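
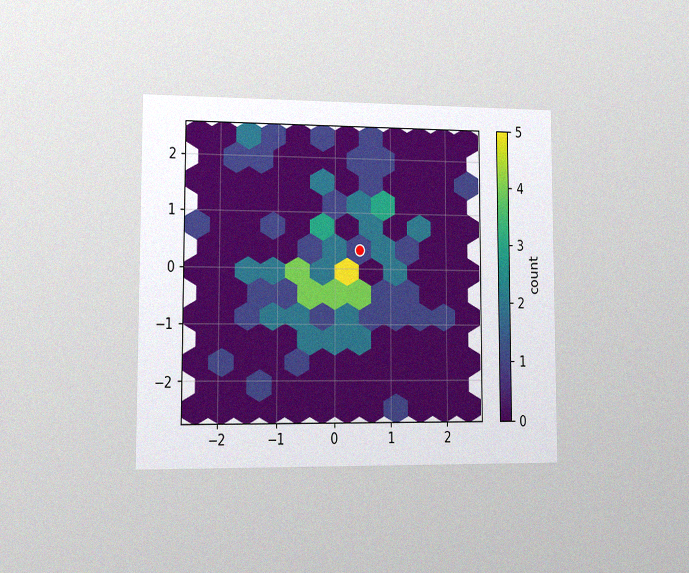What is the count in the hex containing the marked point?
1

The chart is viewed slightly from the left, with some photo noise. The marked hex reads 1 on the colorbar.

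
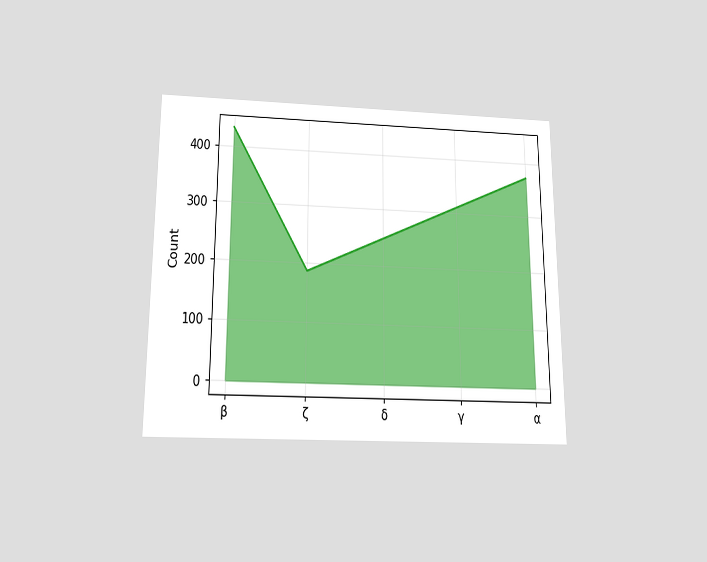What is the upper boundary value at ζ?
The chart is viewed slightly from below. At ζ the upper boundary is at 186.

186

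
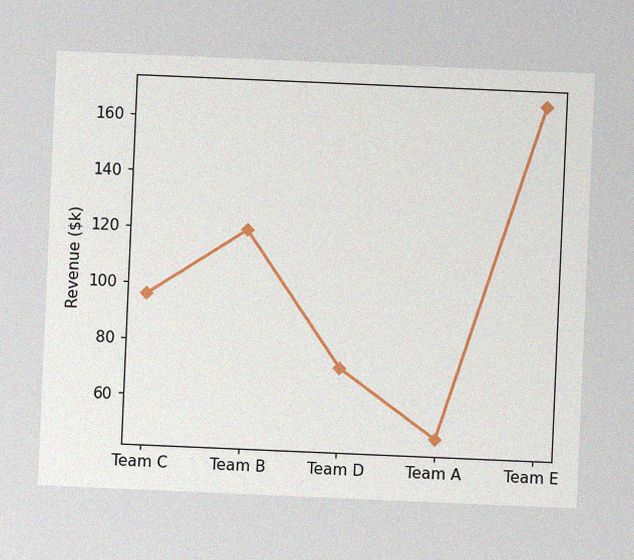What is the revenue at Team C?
The chart is tilted about 2° clockwise, with some photo noise. At Team C, the line is at $96k.

$96k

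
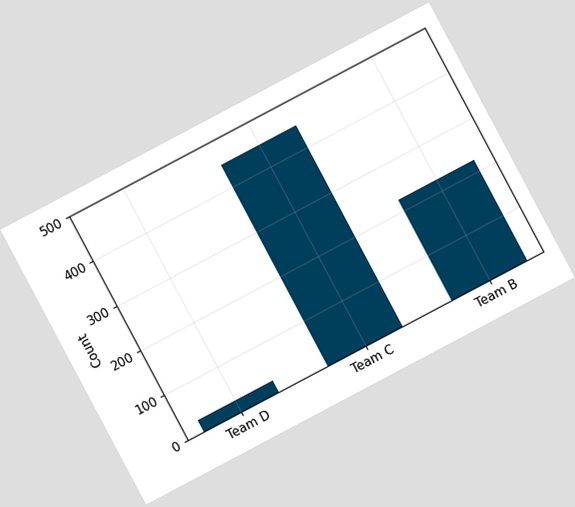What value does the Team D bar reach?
The chart is tilted about 28° counter-clockwise. Reading along the chart's y-axis, the Team D bar reaches 25.

25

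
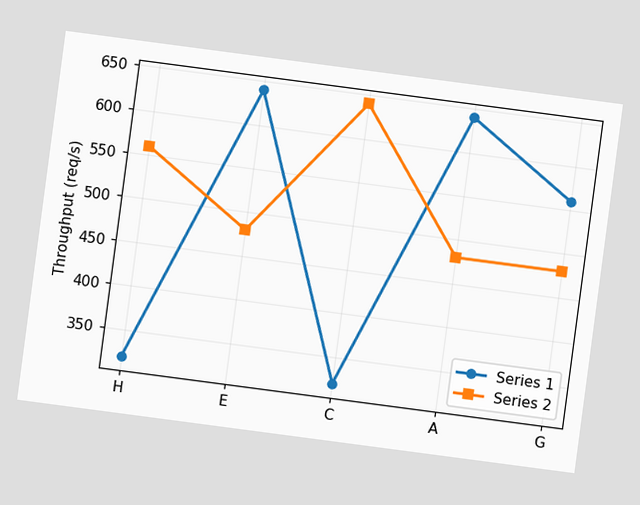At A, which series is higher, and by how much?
Series 1, by 160req/s

The chart is tilted about 8° clockwise. At A, Series 1 sits above the other line by 160req/s.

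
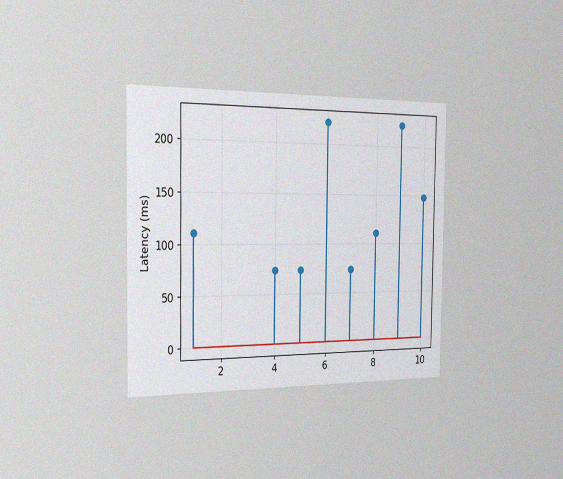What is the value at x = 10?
The chart is viewed slightly from the left, with some photo noise. The stem at x=10 reaches 148ms.

148ms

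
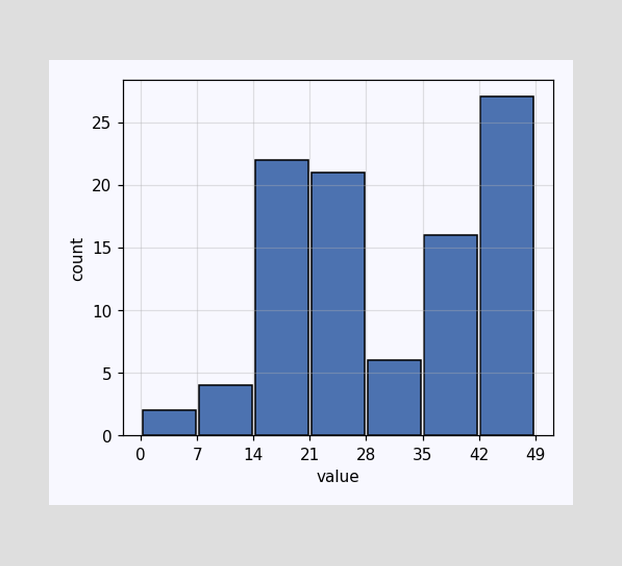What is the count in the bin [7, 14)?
The [7, 14) bin has height 4.

4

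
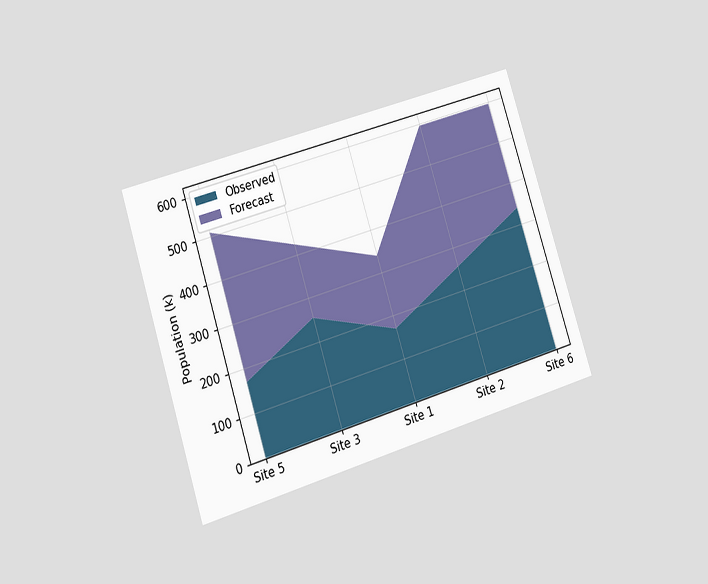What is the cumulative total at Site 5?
The chart is tilted about 18° counter-clockwise and viewed at a slight angle. The stacked total at Site 5 reaches 510k.

510k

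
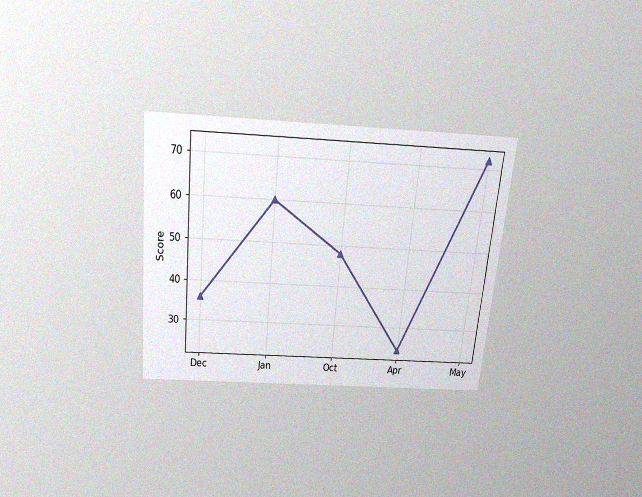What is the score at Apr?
24

The chart is tilted about 6° clockwise and viewed slightly from above, with some photo noise. At Apr, the line is at 24.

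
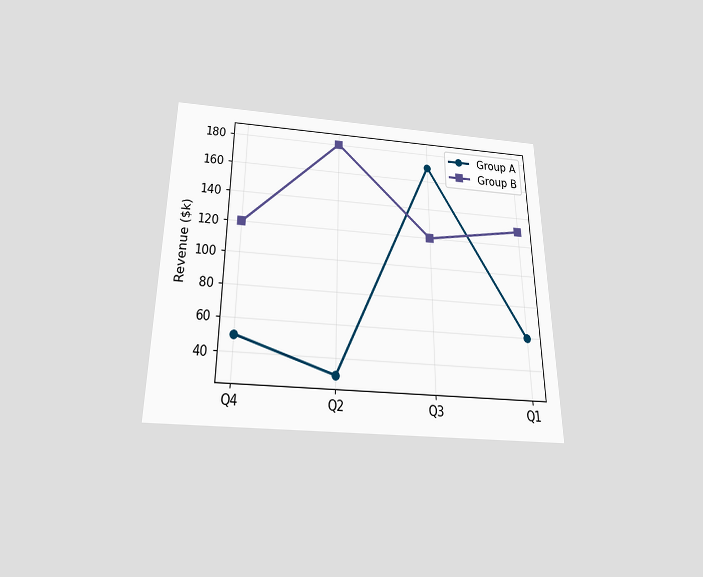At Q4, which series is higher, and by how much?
The chart is viewed slightly from below. At Q4, Group B sits above the other line by $70k.

Group B, by $70k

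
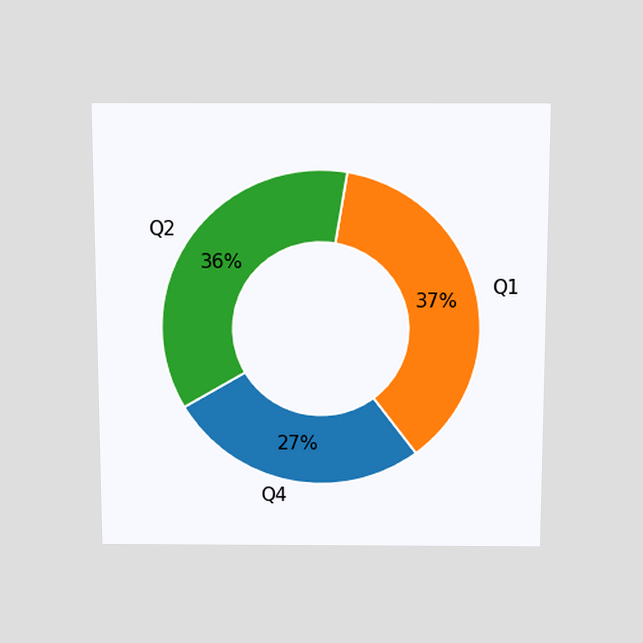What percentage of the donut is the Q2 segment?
36%

The chart is viewed slightly from above. The Q2 segment takes up 36% of the ring.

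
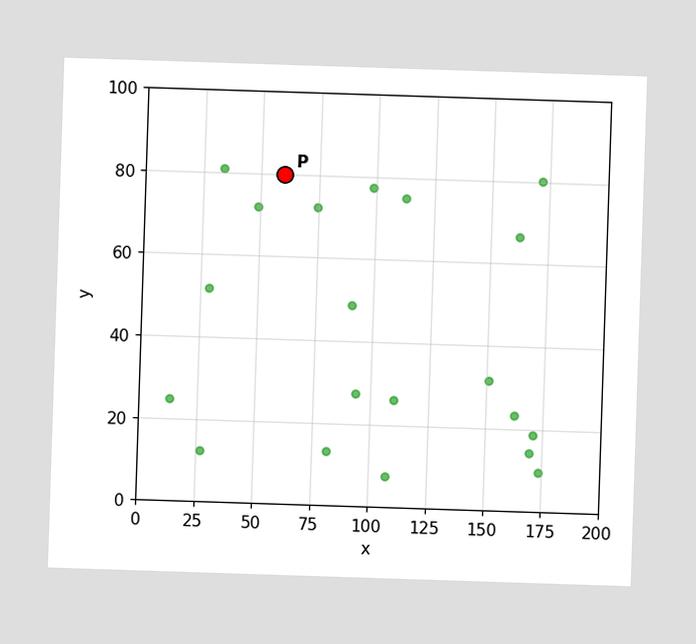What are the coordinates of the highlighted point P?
Following the gridlines from P to each axis, P sits at (60, 80).

(60, 80)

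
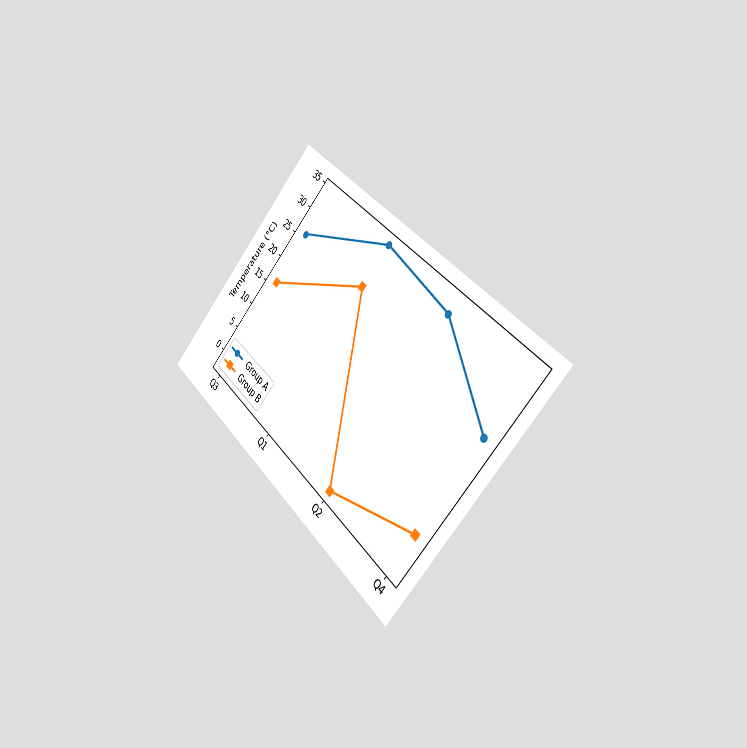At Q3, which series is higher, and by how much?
Group A, by 10°C

The chart is tilted about 44° clockwise and viewed slightly from the right. At Q3, Group A sits above the other line by 10°C.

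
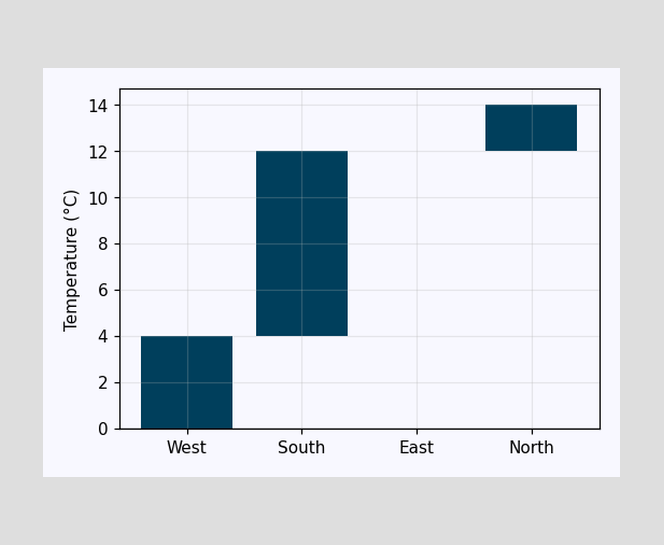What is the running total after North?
14°C

After North the running total reaches 14°C.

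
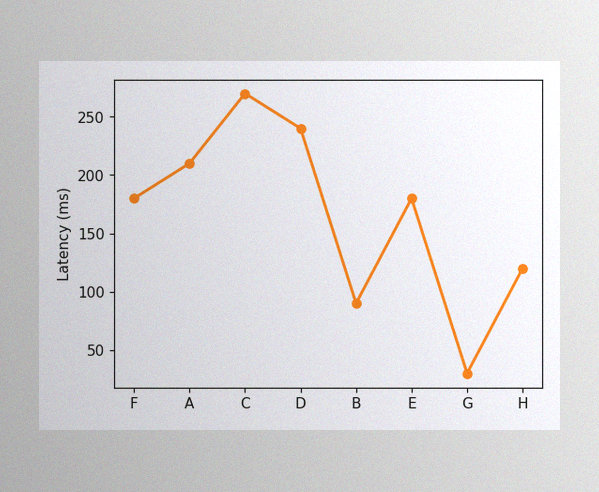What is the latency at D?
The image has some photo noise and uneven lighting. At D, the line is at 240ms.

240ms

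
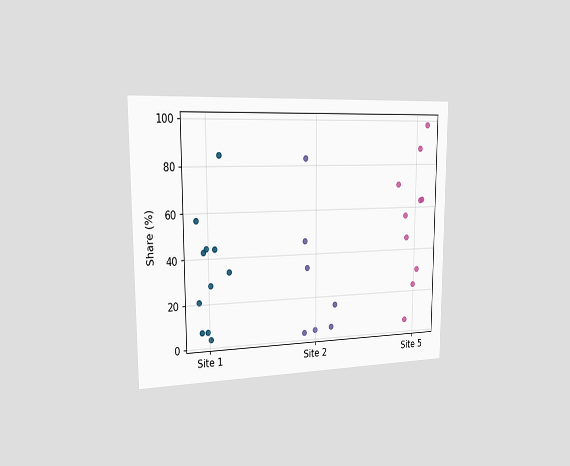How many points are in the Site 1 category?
The chart is viewed slightly from the left. Counting the markers in the Site 1 column gives 11.

11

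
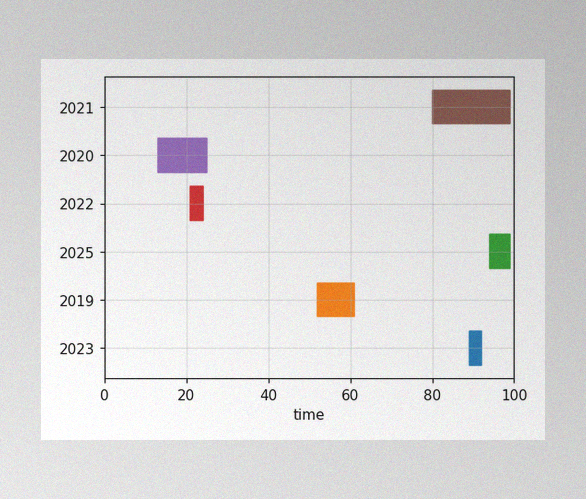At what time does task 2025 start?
94

The image has some photo noise and uneven lighting. The 2025 bar begins at t=94.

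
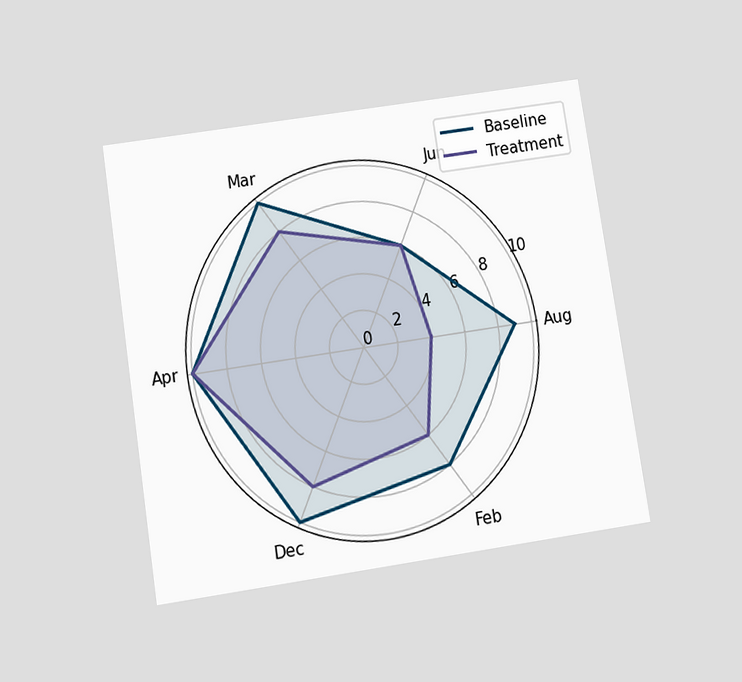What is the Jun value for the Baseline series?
6

The chart is tilted about 9° counter-clockwise and viewed slightly from below. On the Jun axis, Baseline reaches 6.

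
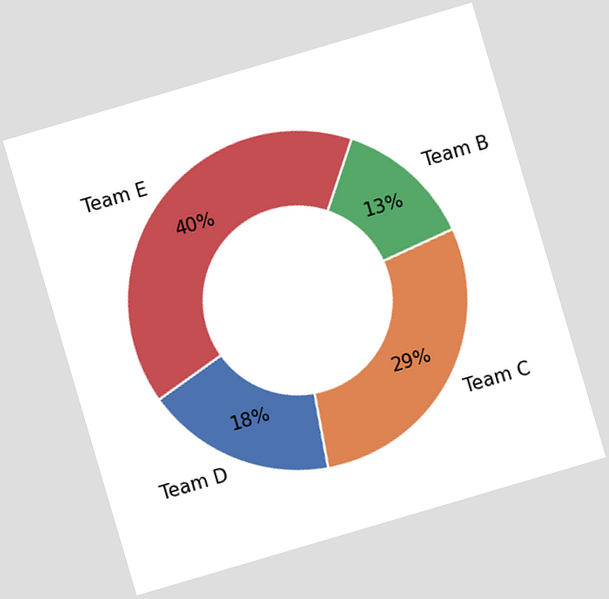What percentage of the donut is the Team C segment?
29%

The chart is tilted about 16° counter-clockwise. The Team C segment takes up 29% of the ring.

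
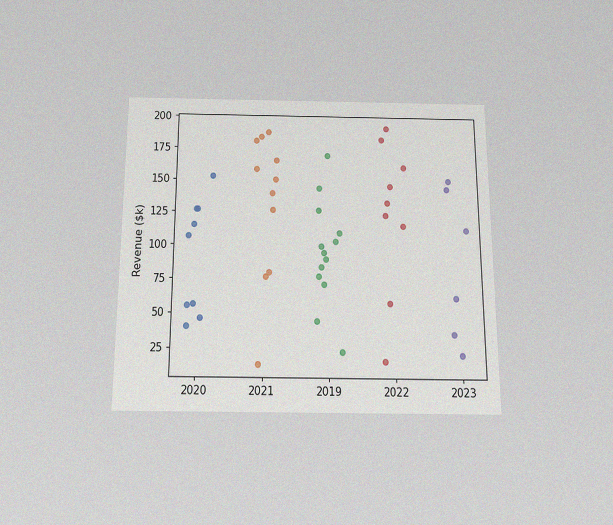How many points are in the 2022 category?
9

The chart is viewed slightly from below, with some photo noise. Counting the markers in the 2022 column gives 9.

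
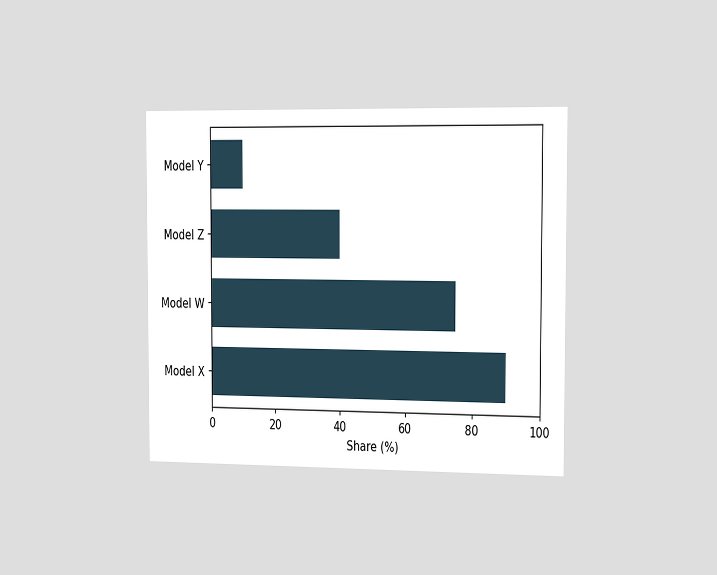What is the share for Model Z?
40%

The chart is viewed slightly from the right. Reading along the chart's x-axis, the Model Z bar reaches 40%.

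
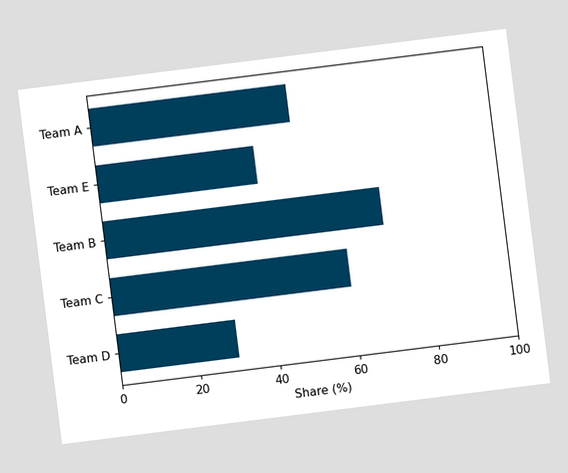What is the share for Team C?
60%

The chart is tilted about 7° counter-clockwise. Reading along the chart's x-axis, the Team C bar reaches 60%.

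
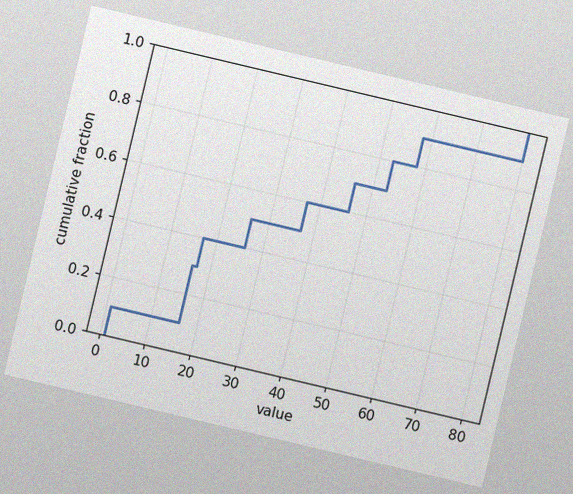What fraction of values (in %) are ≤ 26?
50%

The chart is tilted about 13° clockwise, with some photo noise. At x=26 the ECDF step is at 50%.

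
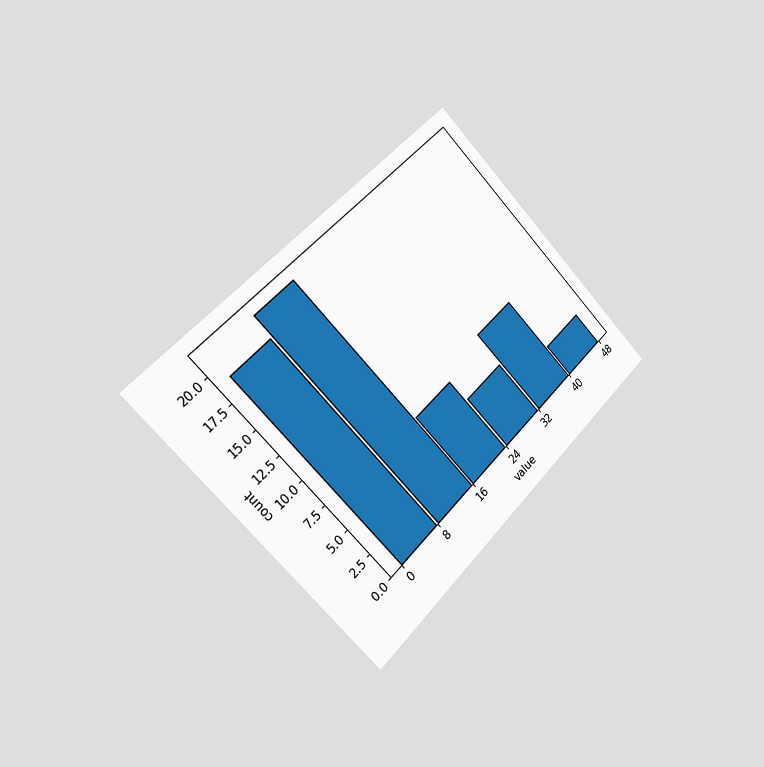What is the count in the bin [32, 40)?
The chart is tilted about 45° counter-clockwise and viewed slightly from the left. The [32, 40) bin has height 8.

8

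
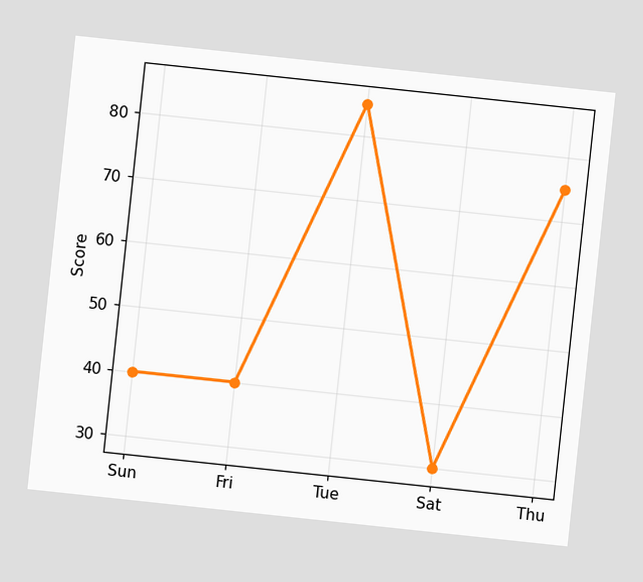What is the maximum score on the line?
85

The chart is tilted about 6° clockwise. The highest point is at Tue, and reading across to the y-axis gives 85.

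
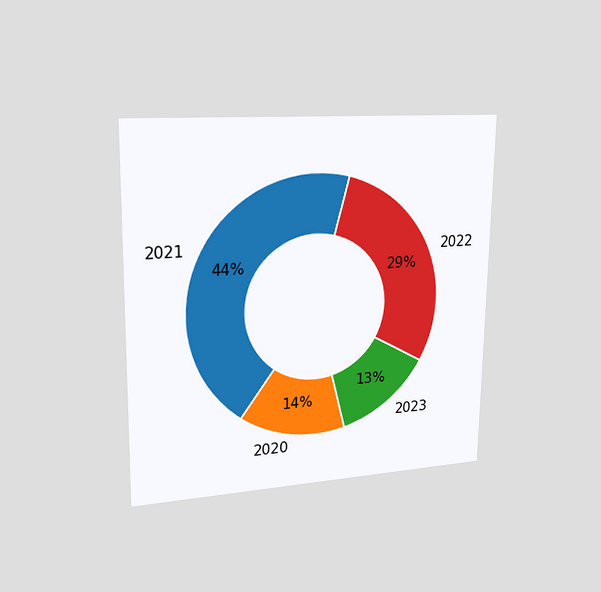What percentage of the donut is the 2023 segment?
13%

The chart is viewed slightly from the left. The 2023 segment takes up 13% of the ring.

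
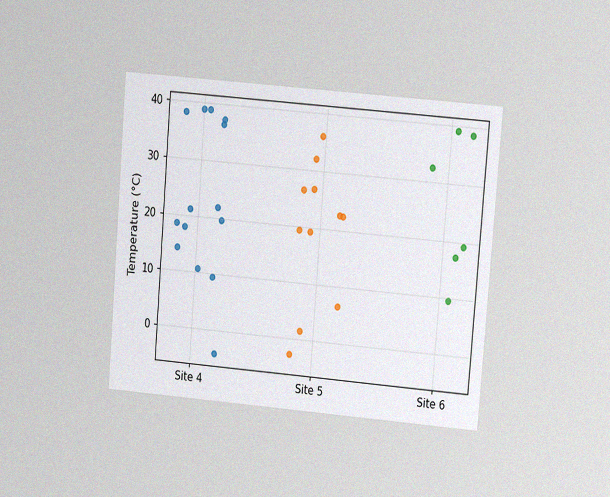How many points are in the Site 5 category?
The chart is tilted about 5° clockwise and viewed at a slight angle, with some photo noise. Counting the markers in the Site 5 column gives 11.

11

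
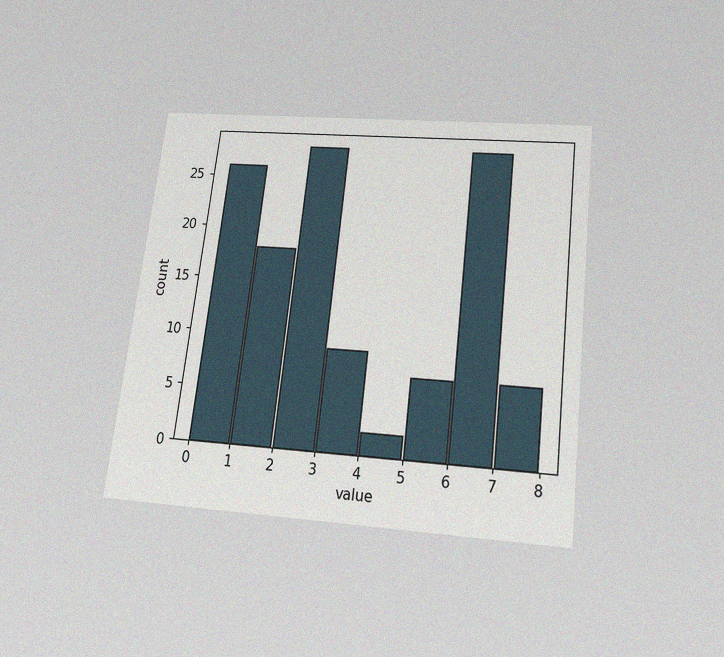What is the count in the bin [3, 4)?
The chart is tilted about 7° clockwise and viewed slightly from below, with some photo noise. The [3, 4) bin has height 9.

9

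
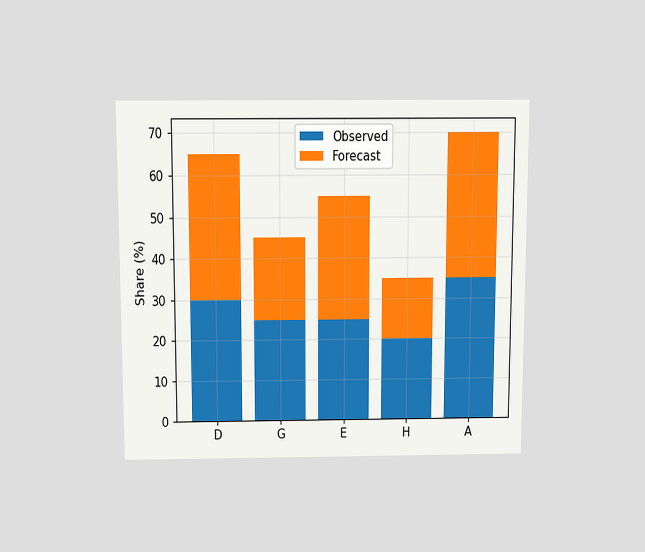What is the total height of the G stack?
45%

The chart is viewed slightly from above. The G stack's top reaches 45% on the y-axis.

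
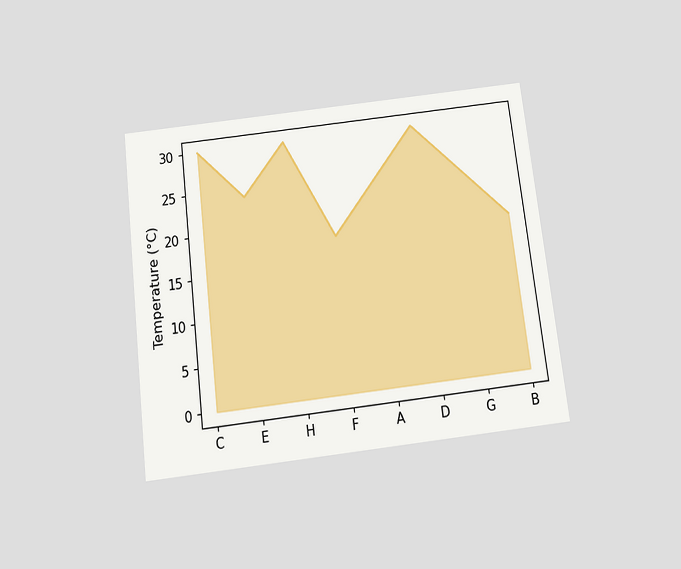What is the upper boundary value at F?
18°C

The chart is tilted about 7° counter-clockwise and viewed slightly from below. At F the upper boundary is at 18°C.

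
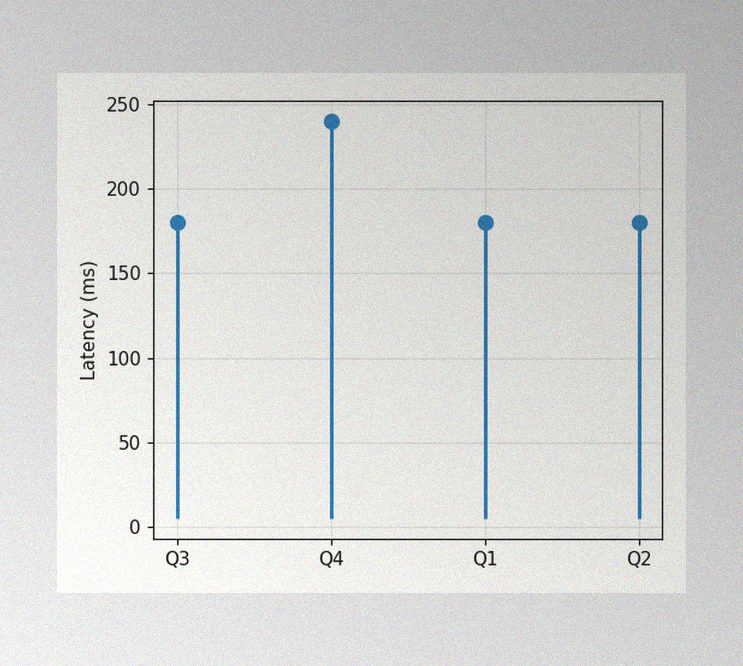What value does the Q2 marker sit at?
180ms

The image has some photo noise and uneven lighting. The Q2 marker sits at 180ms.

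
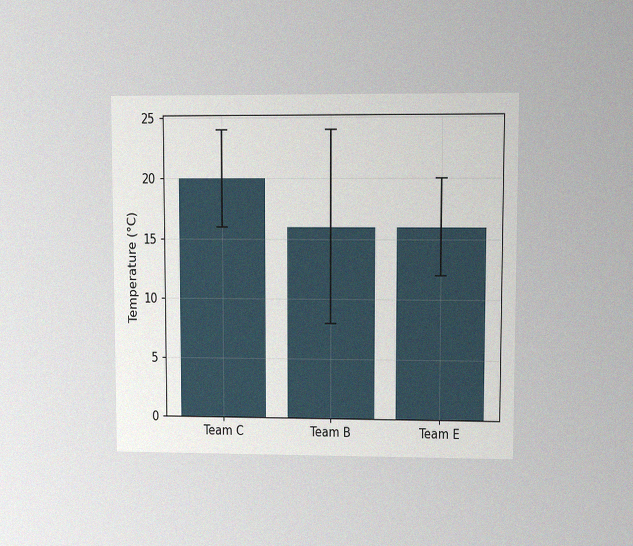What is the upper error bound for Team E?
The chart is viewed at a slight angle, with some photo noise. The Team E bar's upper whisker reaches 20°C.

20°C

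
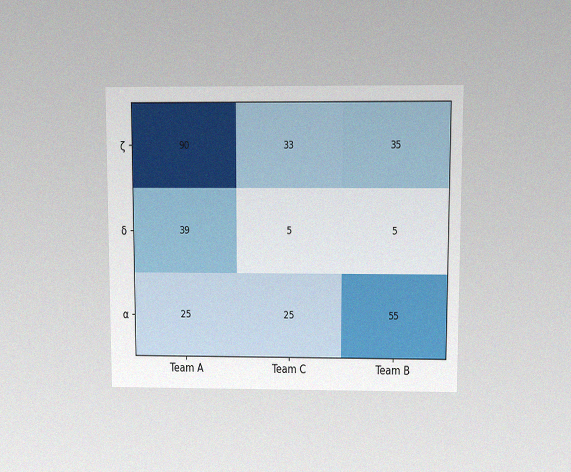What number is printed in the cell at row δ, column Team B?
The chart is viewed at a slight angle, with some photo noise. The (δ, Team B) cell reads 5.

5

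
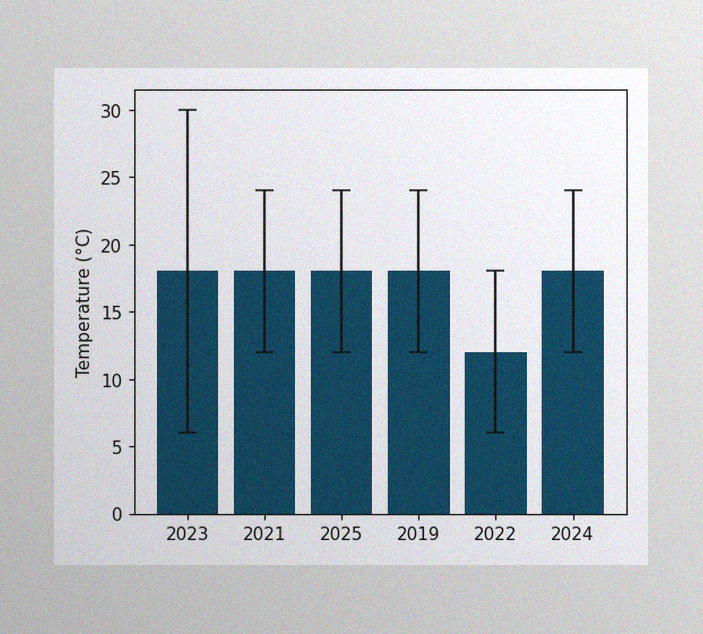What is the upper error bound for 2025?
The image has some photo noise and uneven lighting. The 2025 bar's upper whisker reaches 24°C.

24°C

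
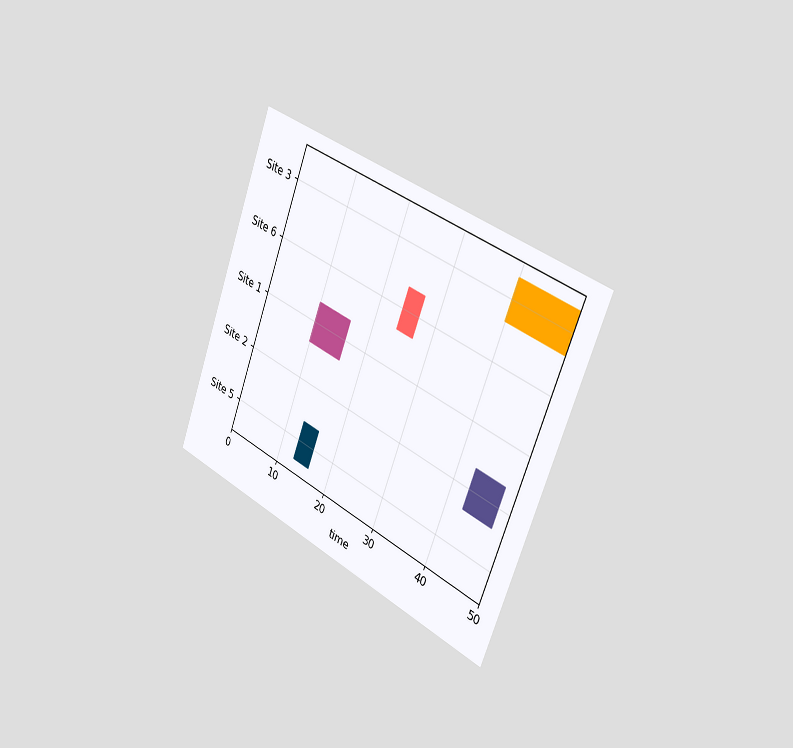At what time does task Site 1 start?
The chart is tilted about 21° clockwise and viewed slightly from the right. The Site 1 bar begins at t=10.

10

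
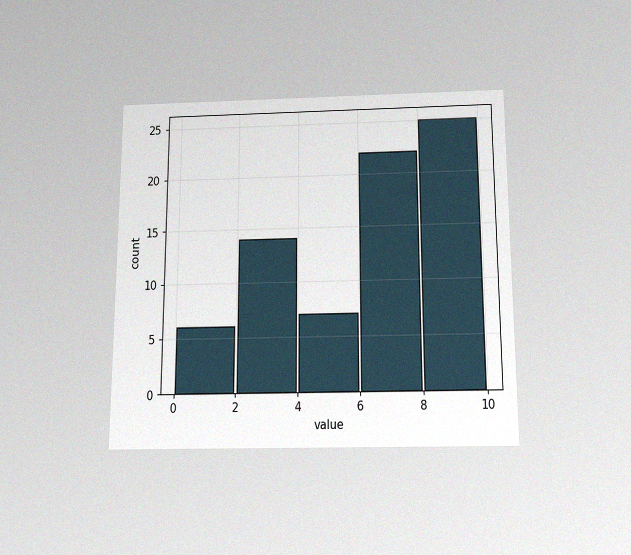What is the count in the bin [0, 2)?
The chart is viewed slightly from below, with some photo noise. The [0, 2) bin has height 6.

6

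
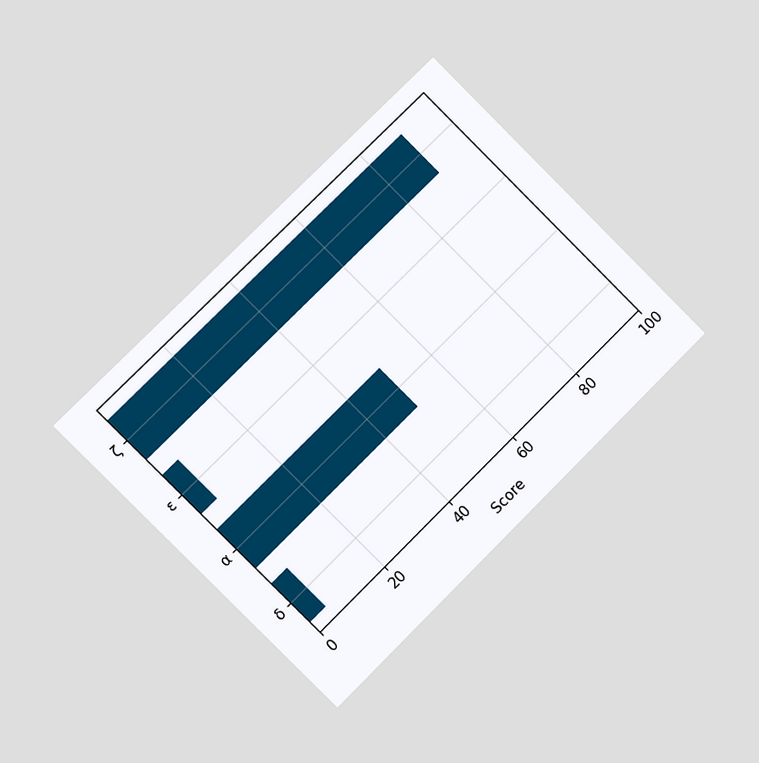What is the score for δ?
The chart is tilted about 45° counter-clockwise and viewed slightly from the left. Reading along the chart's x-axis, the δ bar reaches 5.

5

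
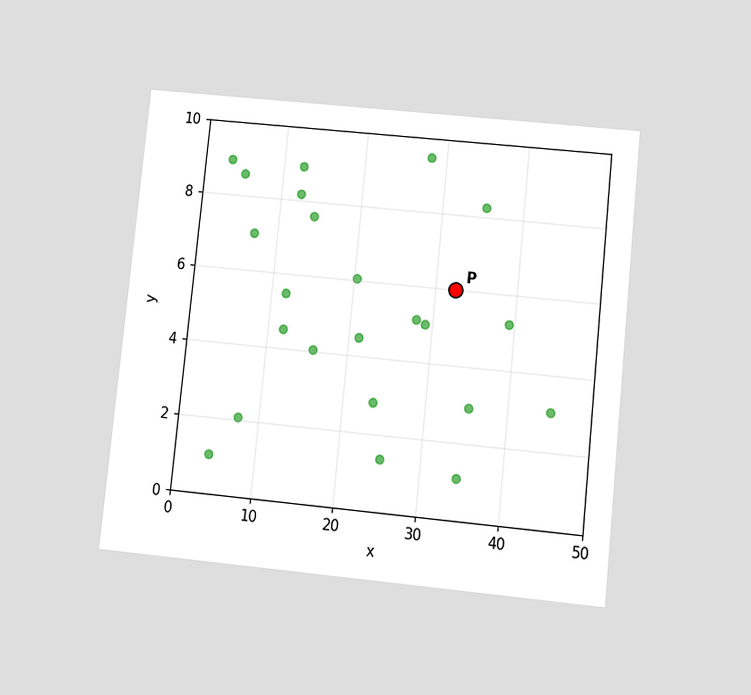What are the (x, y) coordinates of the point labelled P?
(32.5, 6)

The chart is tilted about 6° clockwise and viewed at a slight angle. Following the gridlines from P to each axis, P sits at (32.5, 6).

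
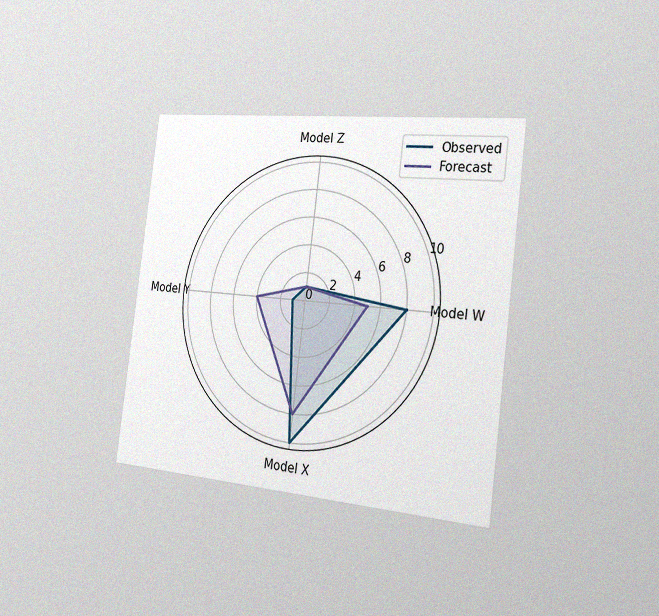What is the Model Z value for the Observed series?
1

The chart is tilted about 7° clockwise and viewed slightly from the right, with some photo noise. On the Model Z axis, Observed reaches 1.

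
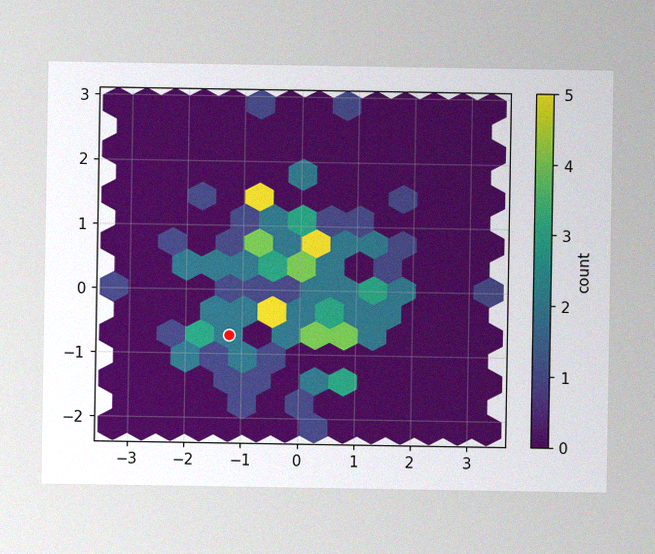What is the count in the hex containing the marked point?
2

The image has some photo noise and uneven lighting. The marked hex reads 2 on the colorbar.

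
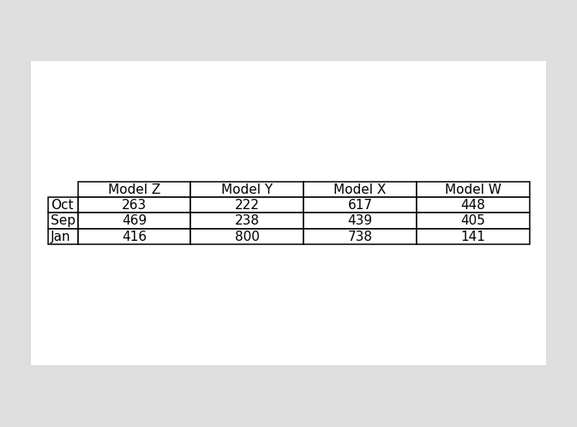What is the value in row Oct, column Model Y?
The (Oct, Model Y) cell reads 222.

222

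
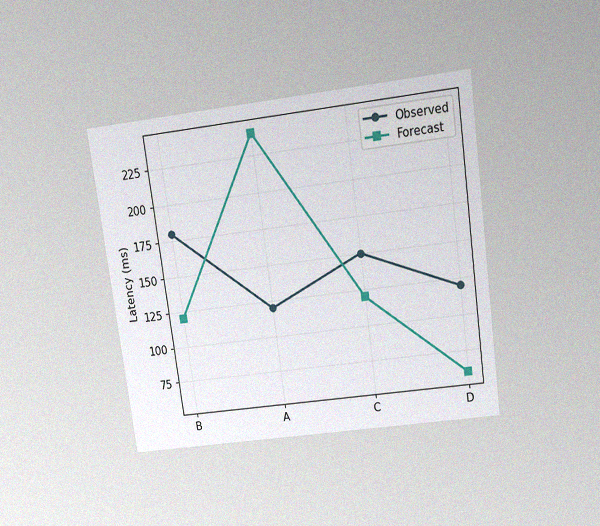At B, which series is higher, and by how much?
Observed, by 60ms

The chart is tilted about 8° counter-clockwise and viewed slightly from above, with some photo noise. At B, Observed sits above the other line by 60ms.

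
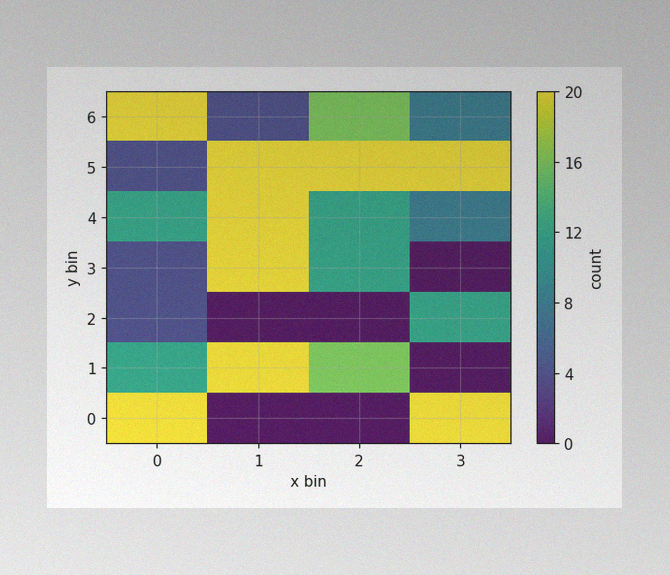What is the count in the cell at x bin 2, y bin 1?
The image has some photo noise and uneven lighting. Matching the cell (2, 1) against the colorbar gives 16.

16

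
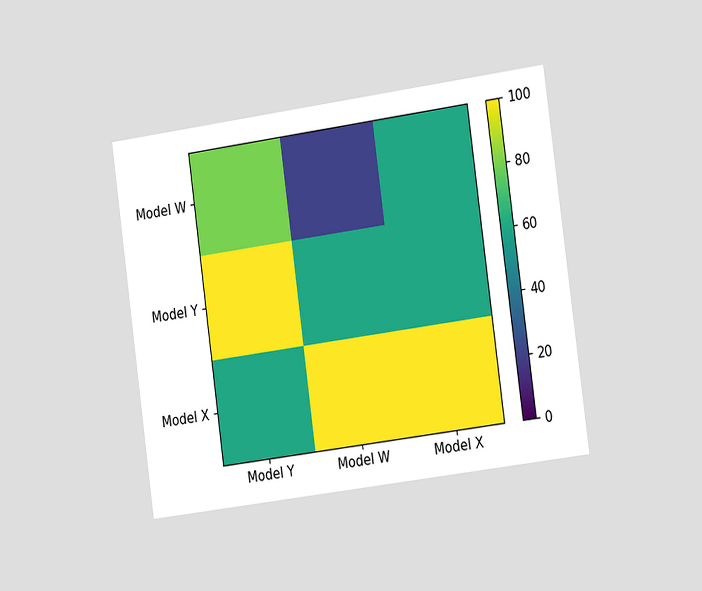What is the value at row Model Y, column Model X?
The chart is tilted about 8° counter-clockwise and viewed slightly from the right. Matching cell (Model Y, Model X) against the colorbar gives 60.

60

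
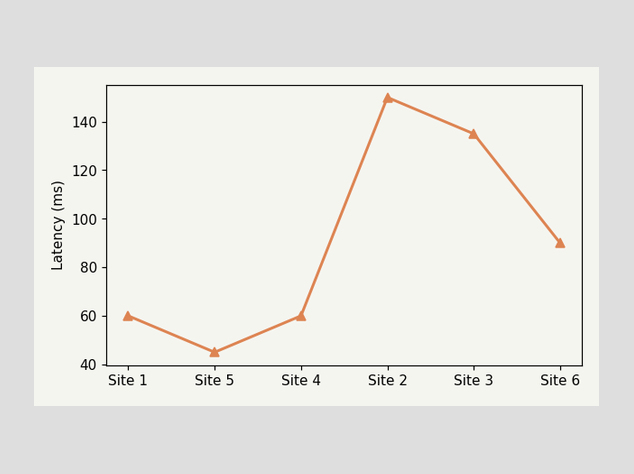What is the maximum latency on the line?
150ms

The highest point is at Site 2, and reading across to the y-axis gives 150ms.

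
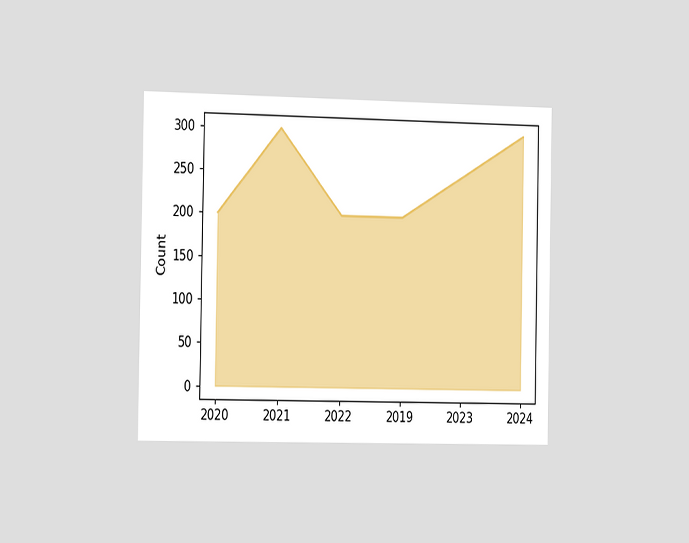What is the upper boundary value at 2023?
250

The chart is viewed slightly from the left. At 2023 the upper boundary is at 250.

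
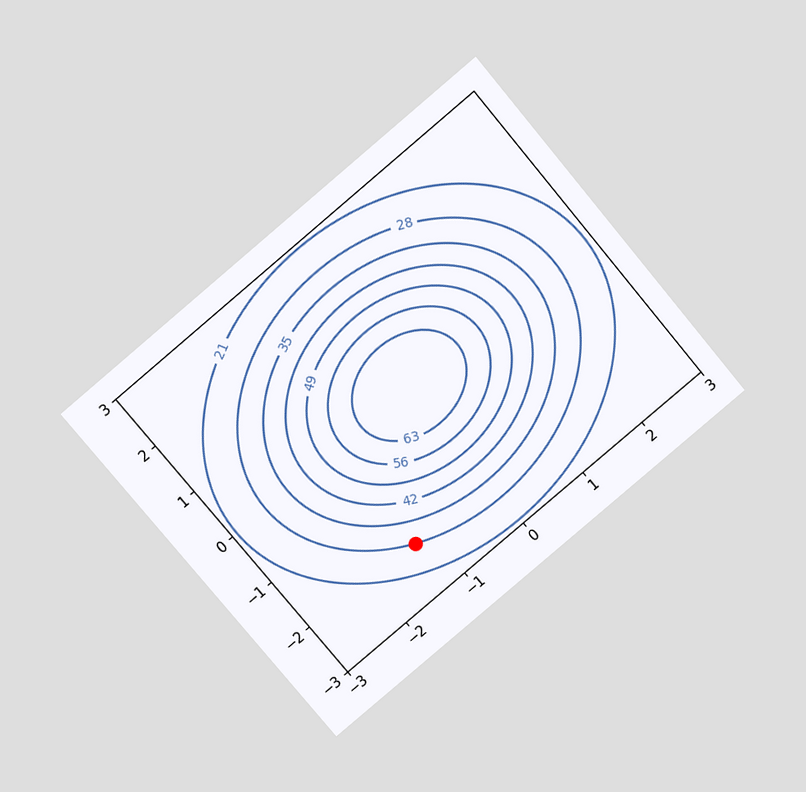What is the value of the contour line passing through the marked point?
The chart is tilted about 40° counter-clockwise and viewed slightly from above. The marked point sits on the contour labelled 28.

28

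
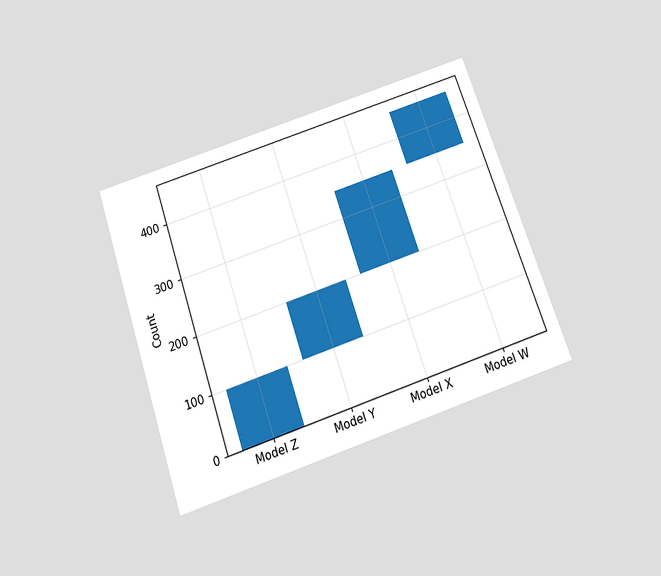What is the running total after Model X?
350

The chart is tilted about 19° counter-clockwise and viewed slightly from below. After Model X the running total reaches 350.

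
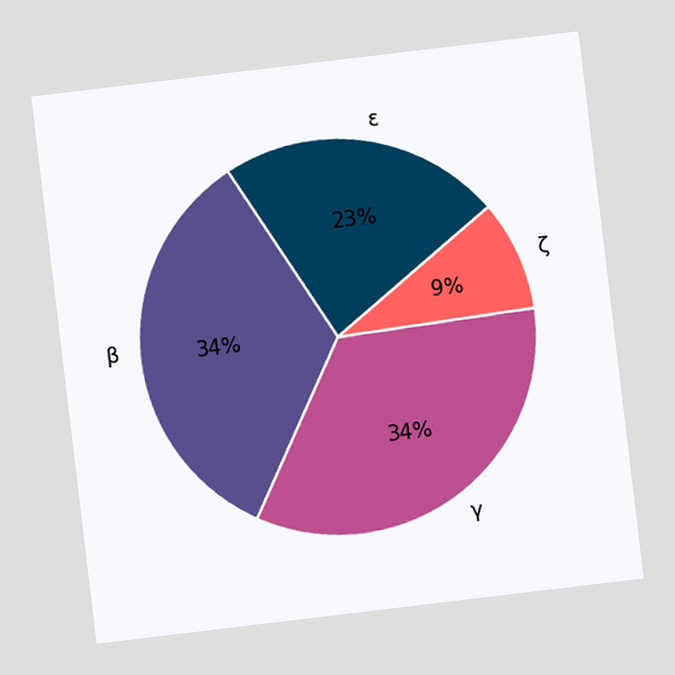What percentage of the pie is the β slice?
The chart is tilted about 7° counter-clockwise. The β slice takes up 34% of the pie.

34%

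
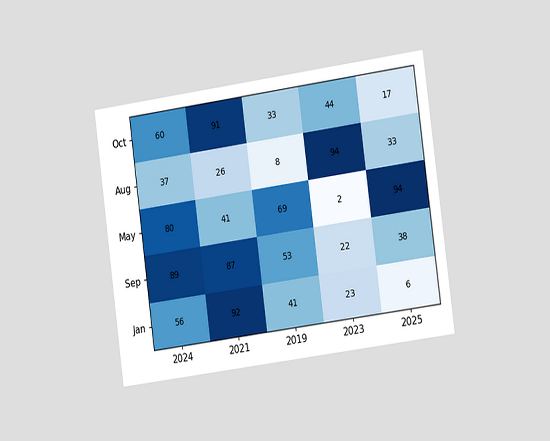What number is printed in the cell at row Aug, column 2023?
The chart is tilted about 8° counter-clockwise and viewed slightly from the right. The (Aug, 2023) cell reads 94.

94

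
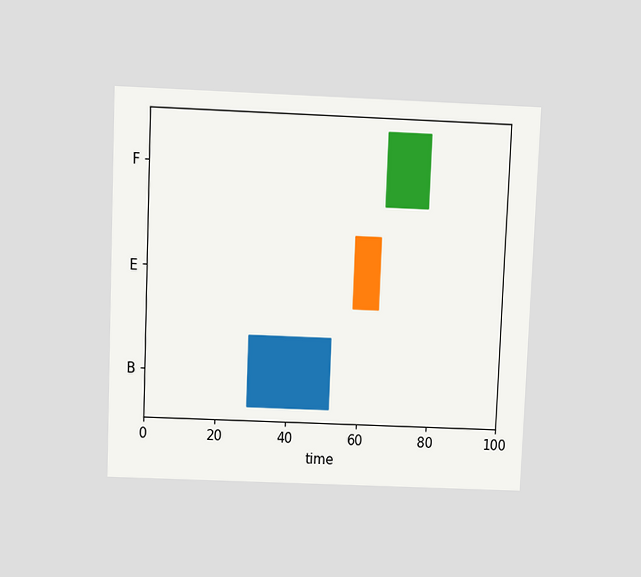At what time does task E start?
58

The chart is tilted about 2° clockwise and viewed slightly from above. The E bar begins at t=58.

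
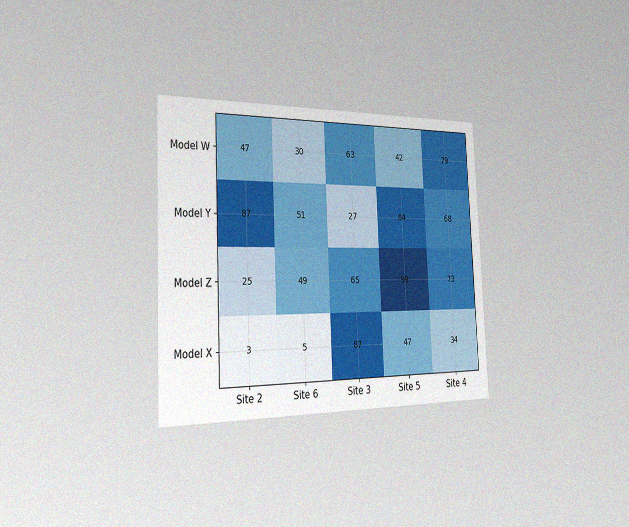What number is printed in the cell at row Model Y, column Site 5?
The chart is tilted about 3° counter-clockwise and viewed slightly from the left, with some photo noise. The (Model Y, Site 5) cell reads 84.

84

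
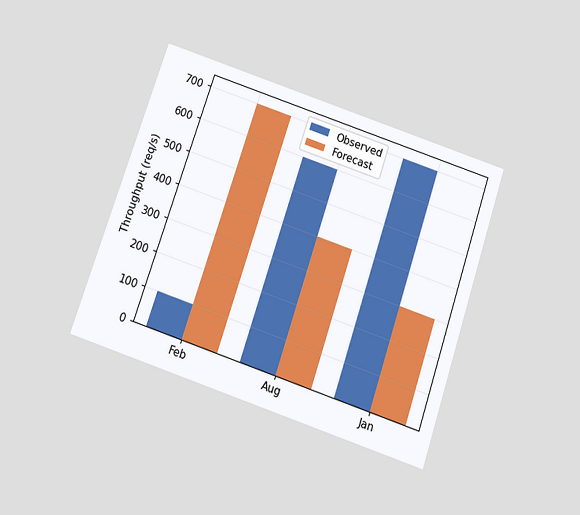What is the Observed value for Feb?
The chart is tilted about 19° clockwise and viewed slightly from below. The Observed bar at Feb reaches 100req/s on the y-axis.

100req/s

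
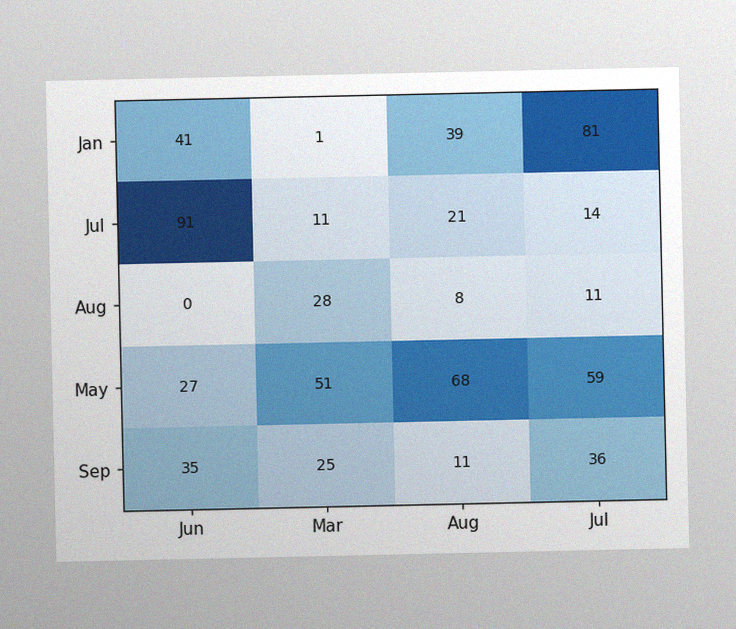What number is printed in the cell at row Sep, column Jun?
The image has some photo noise and uneven lighting. The (Sep, Jun) cell reads 35.

35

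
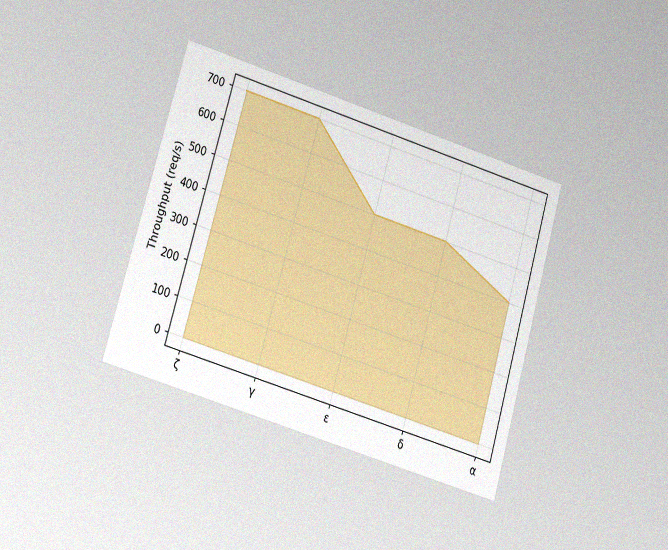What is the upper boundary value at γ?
The chart is tilted about 16° clockwise and viewed at a slight angle, with some photo noise. At γ the upper boundary is at 700req/s.

700req/s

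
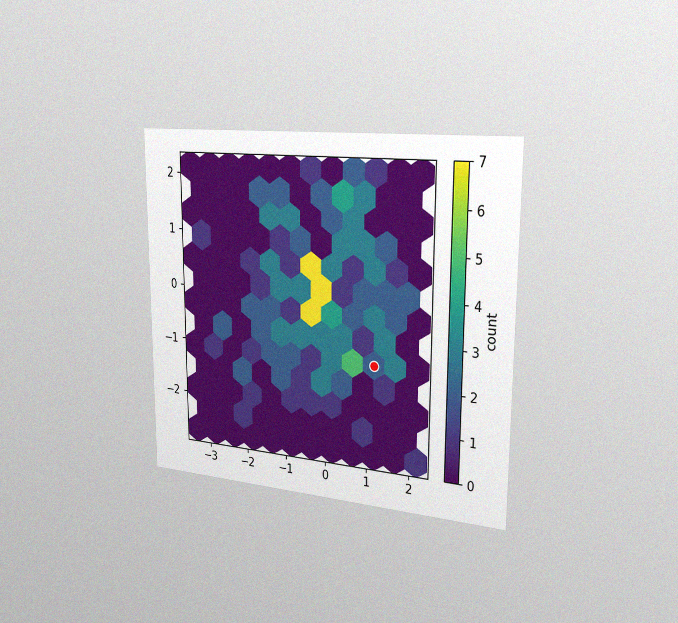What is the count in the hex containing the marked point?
2

The chart is viewed slightly from the right, with some photo noise. The marked hex reads 2 on the colorbar.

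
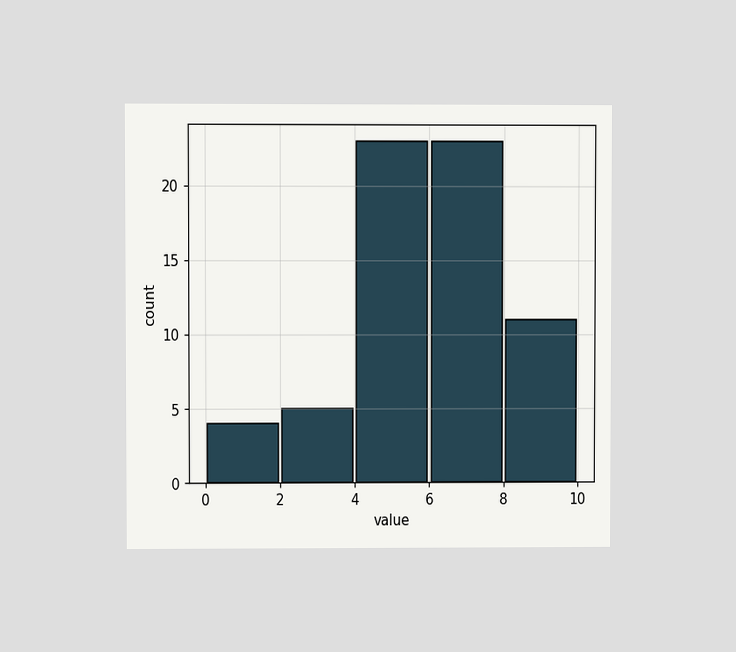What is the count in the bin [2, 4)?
5

The chart is viewed at a slight angle. The [2, 4) bin has height 5.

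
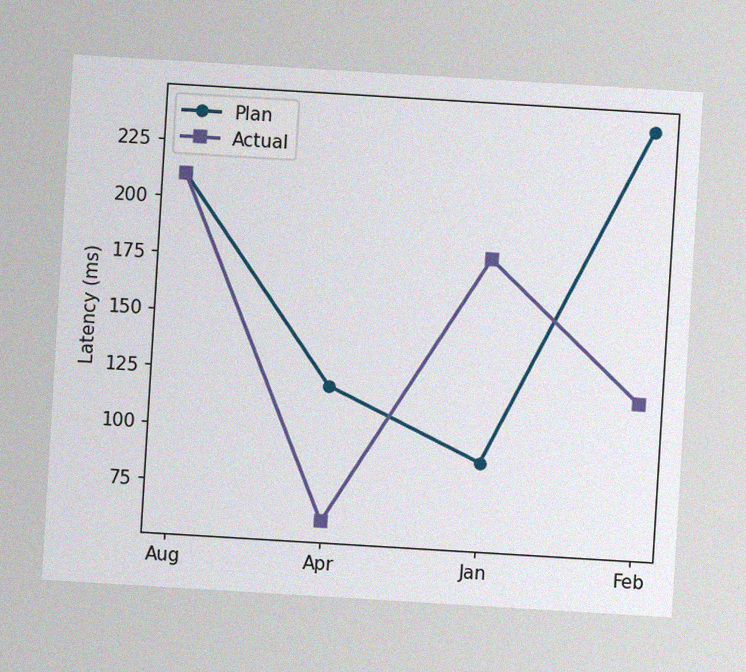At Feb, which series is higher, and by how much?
The chart is tilted about 3° clockwise, with some photo noise. At Feb, Plan sits above the other line by 120ms.

Plan, by 120ms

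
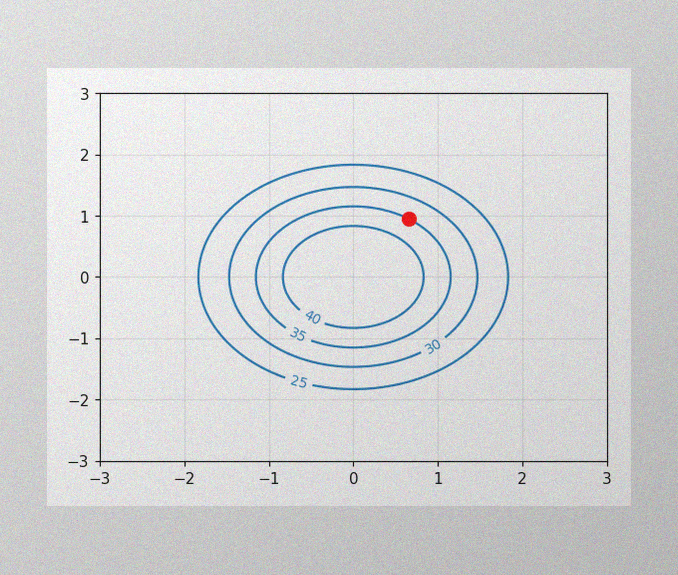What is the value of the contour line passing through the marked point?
35

The image has some photo noise and uneven lighting. The marked point sits on the contour labelled 35.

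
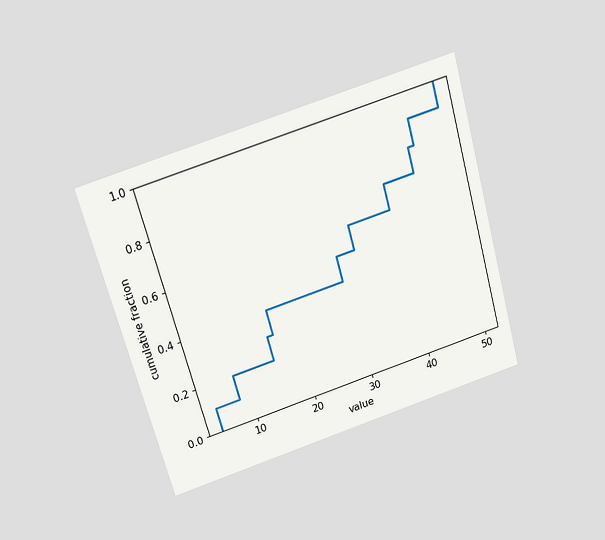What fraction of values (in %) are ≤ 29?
The chart is tilted about 16° counter-clockwise and viewed slightly from above. At x=29 the ECDF step is at 50%.

50%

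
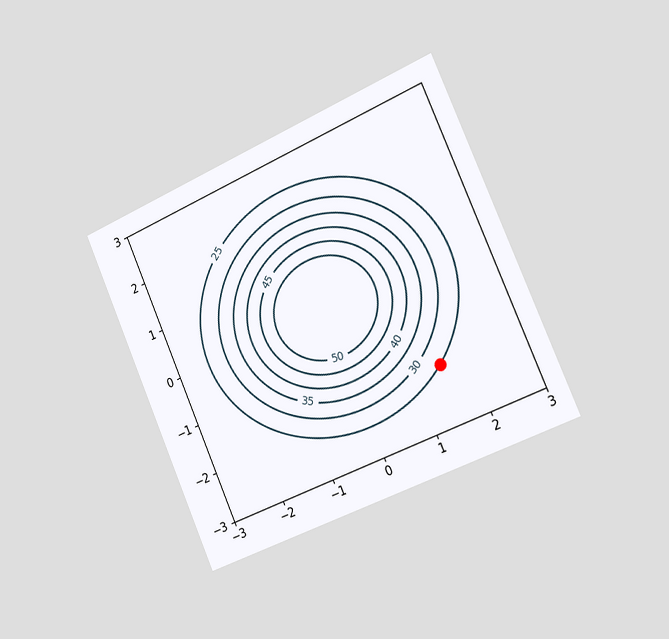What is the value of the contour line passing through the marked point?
The chart is tilted about 24° counter-clockwise and viewed slightly from the right. The marked point sits on the contour labelled 25.

25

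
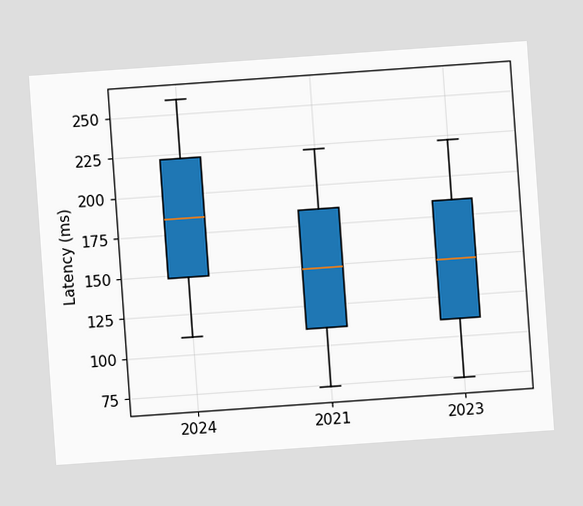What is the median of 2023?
The chart is tilted about 4° counter-clockwise. The median line in the 2023 box sits at 148ms.

148ms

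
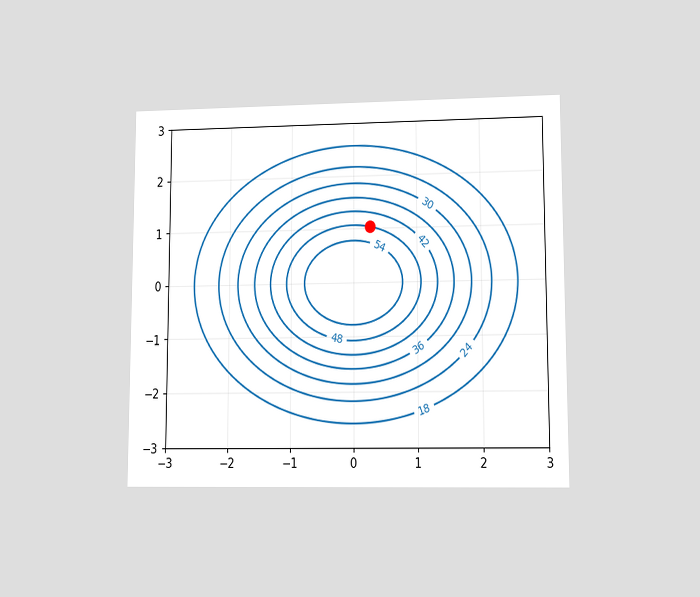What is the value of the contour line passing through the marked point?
48

The chart is viewed at a slight angle. The marked point sits on the contour labelled 48.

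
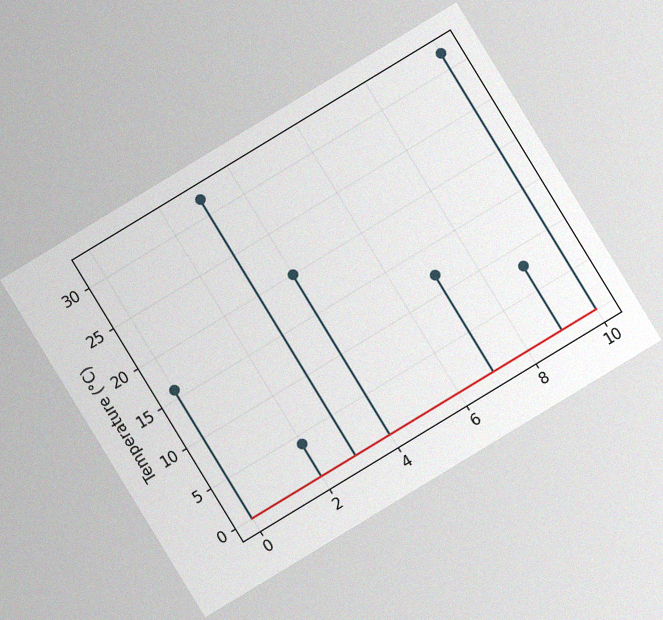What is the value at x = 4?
The chart is tilted about 31° counter-clockwise, with some photo noise. The stem at x=4 reaches 20°C.

20°C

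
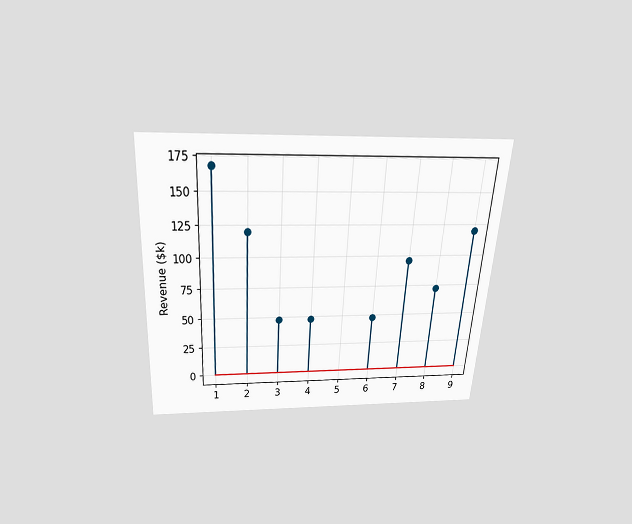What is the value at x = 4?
$48k

The chart is tilted about 4° clockwise and viewed slightly from above. The stem at x=4 reaches $48k.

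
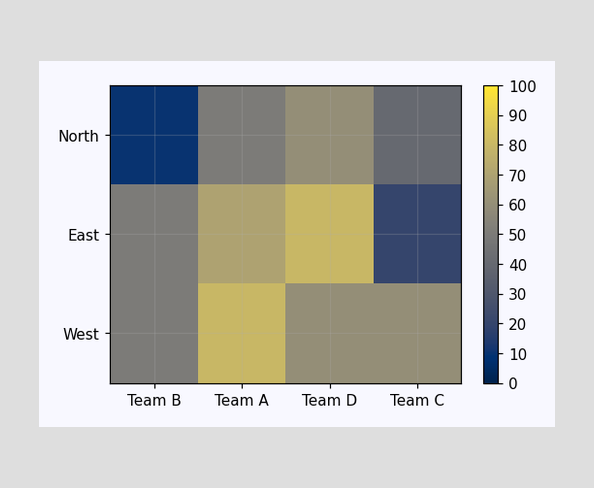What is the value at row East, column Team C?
Matching cell (East, Team C) against the colorbar gives 20.

20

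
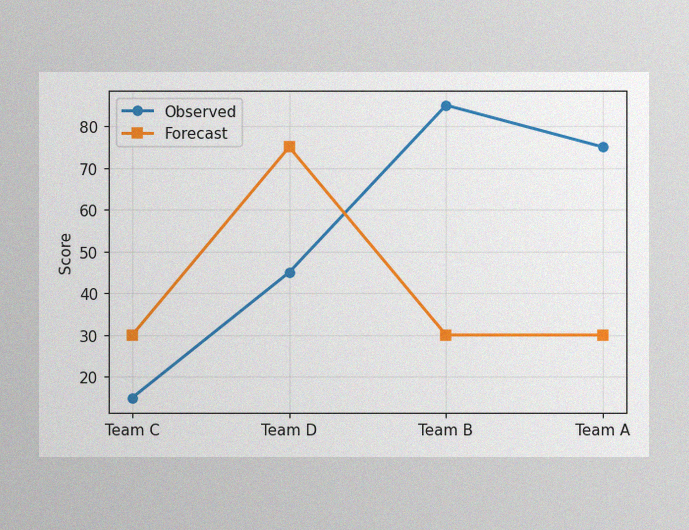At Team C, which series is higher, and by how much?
Forecast, by 15

The image has some photo noise and uneven lighting. At Team C, Forecast sits above the other line by 15.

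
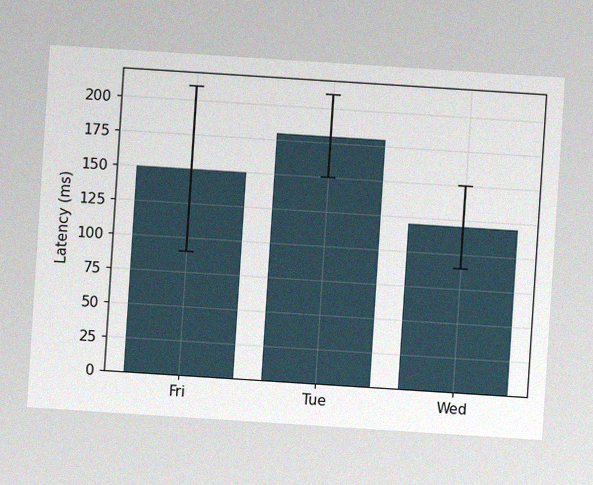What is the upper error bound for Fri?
The chart is tilted about 4° clockwise, with some photo noise. The Fri bar's upper whisker reaches 210ms.

210ms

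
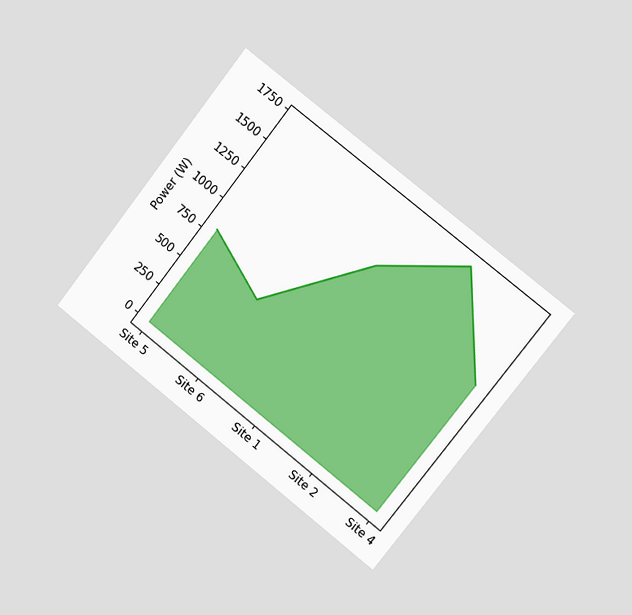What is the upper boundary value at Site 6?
The chart is tilted about 38° clockwise and viewed slightly from the right. At Site 6 the upper boundary is at 600W.

600W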